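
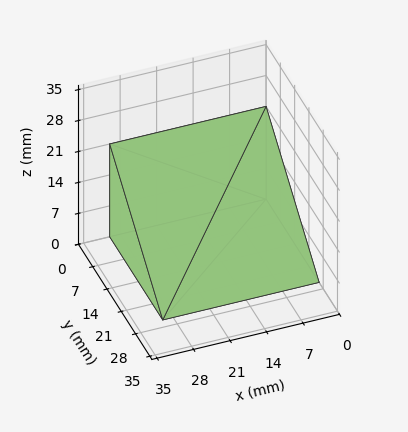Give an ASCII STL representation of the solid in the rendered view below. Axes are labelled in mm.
Reading the render: the shape is a wedge (ramp): 30 × 26 mm base, rising to 21 mm along the y=0 edge and sloping linearly to z=0 at y=26 (dimensions read to the nearest mm from the axis ticks). For the STL, each face is triangulated and given an outward normal.

solid part
  facet normal 0.0000 0.0000 -1.0000
    outer loop
      vertex 30.0 26.0 0.0
      vertex 30.0 0.0 0.0
      vertex 0.0 0.0 0.0
    endloop
  endfacet
  facet normal 0.0000 0.0000 -1.0000
    outer loop
      vertex 0.0 26.0 0.0
      vertex 30.0 26.0 0.0
      vertex 0.0 0.0 0.0
    endloop
  endfacet
  facet normal 0.0000 -1.0000 0.0000
    outer loop
      vertex 0.0 0.0 0.0
      vertex 30.0 0.0 0.0
      vertex 30.0 0.0 21.0
    endloop
  endfacet
  facet normal 0.0000 -1.0000 0.0000
    outer loop
      vertex 0.0 0.0 0.0
      vertex 30.0 0.0 21.0
      vertex 0.0 0.0 21.0
    endloop
  endfacet
  facet normal 0.0000 0.6283 0.7779
    outer loop
      vertex 0.0 0.0 21.0
      vertex 30.0 0.0 21.0
      vertex 30.0 26.0 0.0
    endloop
  endfacet
  facet normal 0.0000 0.6283 0.7779
    outer loop
      vertex 0.0 0.0 21.0
      vertex 30.0 26.0 0.0
      vertex 0.0 26.0 0.0
    endloop
  endfacet
  facet normal -1.0000 0.0000 0.0000
    outer loop
      vertex 0.0 0.0 21.0
      vertex 0.0 26.0 0.0
      vertex 0.0 0.0 0.0
    endloop
  endfacet
  facet normal 1.0000 0.0000 0.0000
    outer loop
      vertex 30.0 0.0 0.0
      vertex 30.0 26.0 0.0
      vertex 30.0 0.0 21.0
    endloop
  endfacet
endsolid part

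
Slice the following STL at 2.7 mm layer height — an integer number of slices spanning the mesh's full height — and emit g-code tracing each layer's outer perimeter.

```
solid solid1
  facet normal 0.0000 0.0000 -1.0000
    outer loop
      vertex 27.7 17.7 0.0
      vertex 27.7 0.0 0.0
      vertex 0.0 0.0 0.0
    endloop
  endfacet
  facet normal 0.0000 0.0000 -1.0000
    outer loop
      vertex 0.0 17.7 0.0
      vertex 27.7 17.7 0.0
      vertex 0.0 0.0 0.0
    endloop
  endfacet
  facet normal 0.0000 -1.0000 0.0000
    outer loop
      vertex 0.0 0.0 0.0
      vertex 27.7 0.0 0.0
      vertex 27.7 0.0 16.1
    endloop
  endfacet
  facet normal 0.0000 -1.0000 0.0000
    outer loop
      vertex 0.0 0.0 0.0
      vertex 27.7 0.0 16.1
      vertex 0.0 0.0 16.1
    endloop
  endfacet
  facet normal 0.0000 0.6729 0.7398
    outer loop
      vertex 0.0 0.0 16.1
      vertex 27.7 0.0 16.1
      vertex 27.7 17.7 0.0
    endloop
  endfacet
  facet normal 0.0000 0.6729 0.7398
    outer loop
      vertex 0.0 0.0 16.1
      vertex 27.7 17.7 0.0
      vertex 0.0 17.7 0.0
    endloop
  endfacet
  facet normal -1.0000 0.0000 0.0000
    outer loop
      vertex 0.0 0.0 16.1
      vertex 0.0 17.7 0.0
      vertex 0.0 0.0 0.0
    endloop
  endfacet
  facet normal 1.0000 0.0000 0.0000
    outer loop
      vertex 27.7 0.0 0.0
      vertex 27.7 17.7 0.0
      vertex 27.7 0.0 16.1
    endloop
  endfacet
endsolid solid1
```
; perimeter-only toolpath
G21 ; units = mm
G90 ; absolute positioning
G28 ; home
; layer 1
G0 Z2.7
G0 X0.0 Y0.0
G1 X27.7 Y0.0
G1 X27.7 Y14.8
G1 X0.0 Y14.8
G1 X0.0 Y0.0
; layer 2
G0 Z5.4
G0 X0.0 Y0.0
G1 X27.7 Y0.0
G1 X27.7 Y11.8
G1 X0.0 Y11.8
G1 X0.0 Y0.0
; layer 3
G0 Z8.1
G0 X0.0 Y0.0
G1 X27.7 Y0.0
G1 X27.7 Y8.8
G1 X0.0 Y8.8
G1 X0.0 Y0.0
; layer 4
G0 Z10.7
G0 X0.0 Y0.0
G1 X27.7 Y0.0
G1 X27.7 Y5.9
G1 X0.0 Y5.9
G1 X0.0 Y0.0
; layer 5
G0 Z13.4
G0 X0.0 Y0.0
G1 X27.7 Y0.0
G1 X27.7 Y2.9
G1 X0.0 Y2.9
G1 X0.0 Y0.0
M2 ; end

The solid is a wedge (ramp): 27.7 × 17.7 mm base, rising to 16.1 mm along the y=0 edge and sloping linearly to z=0 at y=17.7. Slicing at Δz = 2.7 mm — 6 equal slices spanning the solid's height, so layer i sits at z = i·h/6 — gives 5 non-empty perimeters. Each is a 4-segment closed polygon; G0 lifts to the layer z and rapids to the start vertex, then G1 traces the edges. The cross-section shrinks linearly with z (the slice at the apex is degenerate and omitted).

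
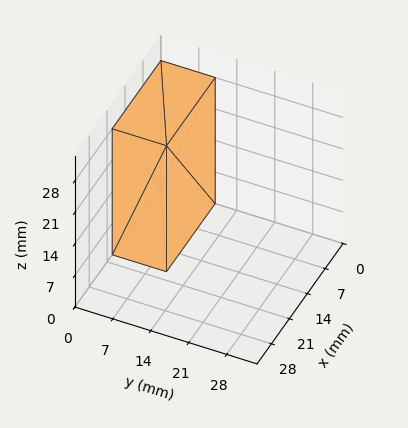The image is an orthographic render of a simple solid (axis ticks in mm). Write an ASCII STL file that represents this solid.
Reading the render: the shape is a rectangular box, roughly 19 × 10 mm footprint and 28 mm tall (dimensions read to the nearest mm from the axis ticks). For the STL, each face is triangulated and given an outward normal.

solid part
  facet normal 0.0000 0.0000 -1.0000
    outer loop
      vertex 19.00 10.00 0.00
      vertex 19.00 0.00 0.00
      vertex 0.00 0.00 0.00
    endloop
  endfacet
  facet normal 0.0000 0.0000 -1.0000
    outer loop
      vertex 0.00 10.00 0.00
      vertex 19.00 10.00 0.00
      vertex 0.00 0.00 0.00
    endloop
  endfacet
  facet normal 0.0000 0.0000 1.0000
    outer loop
      vertex 0.00 0.00 28.00
      vertex 19.00 0.00 28.00
      vertex 19.00 10.00 28.00
    endloop
  endfacet
  facet normal 0.0000 0.0000 1.0000
    outer loop
      vertex 0.00 0.00 28.00
      vertex 19.00 10.00 28.00
      vertex 0.00 10.00 28.00
    endloop
  endfacet
  facet normal 0.0000 -1.0000 0.0000
    outer loop
      vertex 0.00 0.00 0.00
      vertex 19.00 0.00 0.00
      vertex 19.00 0.00 28.00
    endloop
  endfacet
  facet normal 0.0000 -1.0000 0.0000
    outer loop
      vertex 0.00 0.00 0.00
      vertex 19.00 0.00 28.00
      vertex 0.00 0.00 28.00
    endloop
  endfacet
  facet normal 0.0000 1.0000 0.0000
    outer loop
      vertex 19.00 10.00 28.00
      vertex 19.00 10.00 0.00
      vertex 0.00 10.00 0.00
    endloop
  endfacet
  facet normal 0.0000 1.0000 0.0000
    outer loop
      vertex 0.00 10.00 28.00
      vertex 19.00 10.00 28.00
      vertex 0.00 10.00 0.00
    endloop
  endfacet
  facet normal -1.0000 0.0000 0.0000
    outer loop
      vertex 0.00 10.00 28.00
      vertex 0.00 10.00 0.00
      vertex 0.00 0.00 0.00
    endloop
  endfacet
  facet normal -1.0000 0.0000 0.0000
    outer loop
      vertex 0.00 0.00 28.00
      vertex 0.00 10.00 28.00
      vertex 0.00 0.00 0.00
    endloop
  endfacet
  facet normal 1.0000 0.0000 0.0000
    outer loop
      vertex 19.00 0.00 0.00
      vertex 19.00 10.00 0.00
      vertex 19.00 10.00 28.00
    endloop
  endfacet
  facet normal 1.0000 0.0000 0.0000
    outer loop
      vertex 19.00 0.00 0.00
      vertex 19.00 10.00 28.00
      vertex 19.00 0.00 28.00
    endloop
  endfacet
endsolid part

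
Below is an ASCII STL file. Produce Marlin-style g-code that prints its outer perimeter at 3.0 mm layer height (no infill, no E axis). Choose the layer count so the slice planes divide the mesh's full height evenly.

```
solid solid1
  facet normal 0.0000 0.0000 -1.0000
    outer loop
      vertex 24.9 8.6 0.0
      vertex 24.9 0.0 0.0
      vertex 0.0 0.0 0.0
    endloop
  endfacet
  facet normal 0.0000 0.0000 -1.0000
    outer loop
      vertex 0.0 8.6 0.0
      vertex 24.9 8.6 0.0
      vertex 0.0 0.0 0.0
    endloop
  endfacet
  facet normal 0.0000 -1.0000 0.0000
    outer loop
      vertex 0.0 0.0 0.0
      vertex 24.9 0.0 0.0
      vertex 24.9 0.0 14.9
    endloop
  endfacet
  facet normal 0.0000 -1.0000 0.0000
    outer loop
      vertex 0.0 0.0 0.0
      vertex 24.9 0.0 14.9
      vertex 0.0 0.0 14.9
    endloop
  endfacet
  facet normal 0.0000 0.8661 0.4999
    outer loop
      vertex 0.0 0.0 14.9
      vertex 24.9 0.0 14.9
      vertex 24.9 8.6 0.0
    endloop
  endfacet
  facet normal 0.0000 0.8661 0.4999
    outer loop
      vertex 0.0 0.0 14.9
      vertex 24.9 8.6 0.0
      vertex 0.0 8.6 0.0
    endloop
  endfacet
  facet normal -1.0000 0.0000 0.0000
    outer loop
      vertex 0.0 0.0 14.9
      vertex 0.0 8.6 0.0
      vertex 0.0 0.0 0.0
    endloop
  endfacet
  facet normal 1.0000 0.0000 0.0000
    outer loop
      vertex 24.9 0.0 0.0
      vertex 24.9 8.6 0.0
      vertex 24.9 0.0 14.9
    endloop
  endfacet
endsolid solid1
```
; perimeter-only toolpath
G21 ; units = mm
G90 ; absolute positioning
G28 ; home
; layer 1
G0 Z3.0
G0 X0.0 Y0.0
G1 X24.9 Y0.0
G1 X24.9 Y6.9
G1 X0.0 Y6.9
G1 X0.0 Y0.0
; layer 2
G0 Z6.0
G0 X0.0 Y0.0
G1 X24.9 Y0.0
G1 X24.9 Y5.2
G1 X0.0 Y5.2
G1 X0.0 Y0.0
; layer 3
G0 Z8.9
G0 X0.0 Y0.0
G1 X24.9 Y0.0
G1 X24.9 Y3.4
G1 X0.0 Y3.4
G1 X0.0 Y0.0
; layer 4
G0 Z11.9
G0 X0.0 Y0.0
G1 X24.9 Y0.0
G1 X24.9 Y1.7
G1 X0.0 Y1.7
G1 X0.0 Y0.0
M2 ; end

The solid is a wedge (ramp): 24.9 × 8.6 mm base, rising to 14.9 mm along the y=0 edge and sloping linearly to z=0 at y=8.6. Slicing at Δz = 3.0 mm — 5 equal slices spanning the solid's height, so layer i sits at z = i·h/5 — gives 4 non-empty perimeters. Each is a 4-segment closed polygon; G0 lifts to the layer z and rapids to the start vertex, then G1 traces the edges. The cross-section shrinks linearly with z (the slice at the apex is degenerate and omitted).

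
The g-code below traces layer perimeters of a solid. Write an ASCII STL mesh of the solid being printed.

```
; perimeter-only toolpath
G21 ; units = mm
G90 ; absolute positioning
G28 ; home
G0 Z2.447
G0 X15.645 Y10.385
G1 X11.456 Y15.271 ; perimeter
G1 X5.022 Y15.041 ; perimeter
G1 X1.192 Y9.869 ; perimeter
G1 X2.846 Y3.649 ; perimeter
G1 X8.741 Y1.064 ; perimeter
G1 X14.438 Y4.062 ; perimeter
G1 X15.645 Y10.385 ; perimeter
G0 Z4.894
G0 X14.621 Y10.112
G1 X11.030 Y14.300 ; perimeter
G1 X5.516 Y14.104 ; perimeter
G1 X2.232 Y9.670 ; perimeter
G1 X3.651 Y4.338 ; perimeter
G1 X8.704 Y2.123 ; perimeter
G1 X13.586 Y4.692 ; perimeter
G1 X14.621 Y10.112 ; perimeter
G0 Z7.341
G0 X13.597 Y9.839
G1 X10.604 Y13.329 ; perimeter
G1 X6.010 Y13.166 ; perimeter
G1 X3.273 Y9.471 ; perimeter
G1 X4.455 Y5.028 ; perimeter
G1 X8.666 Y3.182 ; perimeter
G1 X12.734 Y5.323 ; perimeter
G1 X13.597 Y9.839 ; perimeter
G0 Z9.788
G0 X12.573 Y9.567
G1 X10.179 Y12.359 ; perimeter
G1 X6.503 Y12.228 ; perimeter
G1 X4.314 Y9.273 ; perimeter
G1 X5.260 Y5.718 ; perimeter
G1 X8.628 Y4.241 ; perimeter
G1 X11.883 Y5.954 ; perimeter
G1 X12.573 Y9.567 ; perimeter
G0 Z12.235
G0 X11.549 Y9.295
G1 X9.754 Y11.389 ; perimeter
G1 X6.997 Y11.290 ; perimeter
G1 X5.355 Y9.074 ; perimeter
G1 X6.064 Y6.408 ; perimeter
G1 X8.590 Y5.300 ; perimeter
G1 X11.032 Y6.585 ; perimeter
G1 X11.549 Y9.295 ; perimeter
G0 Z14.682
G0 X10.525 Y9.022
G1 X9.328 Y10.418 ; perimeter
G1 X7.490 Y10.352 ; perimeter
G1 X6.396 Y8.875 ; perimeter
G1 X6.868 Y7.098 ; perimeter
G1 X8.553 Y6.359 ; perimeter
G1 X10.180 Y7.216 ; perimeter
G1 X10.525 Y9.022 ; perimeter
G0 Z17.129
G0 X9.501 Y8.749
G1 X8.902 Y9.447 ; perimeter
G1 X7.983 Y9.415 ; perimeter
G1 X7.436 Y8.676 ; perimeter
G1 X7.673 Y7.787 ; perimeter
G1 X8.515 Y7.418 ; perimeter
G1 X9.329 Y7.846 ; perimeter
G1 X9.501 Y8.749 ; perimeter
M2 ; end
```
solid part
  facet normal 0.0000 0.0000 -1.0000
    outer loop
      vertex 4.529 15.979 0.000
      vertex 11.881 16.241 0.000
      vertex 16.669 10.657 0.000
    endloop
  endfacet
  facet normal 0.0000 0.0000 -1.0000
    outer loop
      vertex 0.151 10.068 0.000
      vertex 4.529 15.979 0.000
      vertex 16.669 10.657 0.000
    endloop
  endfacet
  facet normal 0.0000 0.0000 -1.0000
    outer loop
      vertex 2.042 2.959 0.000
      vertex 0.151 10.068 0.000
      vertex 16.669 10.657 0.000
    endloop
  endfacet
  facet normal 0.0000 0.0000 -1.0000
    outer loop
      vertex 8.779 0.005 0.000
      vertex 2.042 2.959 0.000
      vertex 16.669 10.657 0.000
    endloop
  endfacet
  facet normal 0.0000 0.0000 -1.0000
    outer loop
      vertex 15.289 3.431 0.000
      vertex 8.779 0.005 0.000
      vertex 16.669 10.657 0.000
    endloop
  endfacet
  facet normal 0.7072 0.6064 0.3635
    outer loop
      vertex 16.669 10.657 0.000
      vertex 11.881 16.241 0.000
      vertex 8.477 8.477 19.576
    endloop
  endfacet
  facet normal -0.0332 0.9310 0.3635
    outer loop
      vertex 11.881 16.241 0.000
      vertex 4.529 15.979 0.000
      vertex 8.477 8.477 19.576
    endloop
  endfacet
  facet normal -0.7486 0.5545 0.3635
    outer loop
      vertex 4.529 15.979 0.000
      vertex 0.151 10.068 0.000
      vertex 8.477 8.477 19.576
    endloop
  endfacet
  facet normal -0.9003 -0.2395 0.3635
    outer loop
      vertex 0.151 10.068 0.000
      vertex 2.042 2.959 0.000
      vertex 8.477 8.477 19.576
    endloop
  endfacet
  facet normal -0.3741 -0.8532 0.3635
    outer loop
      vertex 2.042 2.959 0.000
      vertex 8.779 0.005 0.000
      vertex 8.477 8.477 19.576
    endloop
  endfacet
  facet normal 0.4339 -0.8244 0.3635
    outer loop
      vertex 8.779 0.005 0.000
      vertex 15.289 3.431 0.000
      vertex 8.477 8.477 19.576
    endloop
  endfacet
  facet normal 0.9151 -0.1748 0.3635
    outer loop
      vertex 15.289 3.431 0.000
      vertex 16.669 10.657 0.000
      vertex 8.477 8.477 19.576
    endloop
  endfacet
endsolid part

The G0 Z moves step by Δz≈2.447 mm. The G1 loops shrink linearly with z, so the solid tapers from its base footprint up to z≈19.6. Closing with a flat bottom cap and the tapered top and triangulating gives 12 facets — a regular 7-sided pyramid, base circumscribed radius ≈ 8.48 mm, apex at z ≈ 19.6 mm.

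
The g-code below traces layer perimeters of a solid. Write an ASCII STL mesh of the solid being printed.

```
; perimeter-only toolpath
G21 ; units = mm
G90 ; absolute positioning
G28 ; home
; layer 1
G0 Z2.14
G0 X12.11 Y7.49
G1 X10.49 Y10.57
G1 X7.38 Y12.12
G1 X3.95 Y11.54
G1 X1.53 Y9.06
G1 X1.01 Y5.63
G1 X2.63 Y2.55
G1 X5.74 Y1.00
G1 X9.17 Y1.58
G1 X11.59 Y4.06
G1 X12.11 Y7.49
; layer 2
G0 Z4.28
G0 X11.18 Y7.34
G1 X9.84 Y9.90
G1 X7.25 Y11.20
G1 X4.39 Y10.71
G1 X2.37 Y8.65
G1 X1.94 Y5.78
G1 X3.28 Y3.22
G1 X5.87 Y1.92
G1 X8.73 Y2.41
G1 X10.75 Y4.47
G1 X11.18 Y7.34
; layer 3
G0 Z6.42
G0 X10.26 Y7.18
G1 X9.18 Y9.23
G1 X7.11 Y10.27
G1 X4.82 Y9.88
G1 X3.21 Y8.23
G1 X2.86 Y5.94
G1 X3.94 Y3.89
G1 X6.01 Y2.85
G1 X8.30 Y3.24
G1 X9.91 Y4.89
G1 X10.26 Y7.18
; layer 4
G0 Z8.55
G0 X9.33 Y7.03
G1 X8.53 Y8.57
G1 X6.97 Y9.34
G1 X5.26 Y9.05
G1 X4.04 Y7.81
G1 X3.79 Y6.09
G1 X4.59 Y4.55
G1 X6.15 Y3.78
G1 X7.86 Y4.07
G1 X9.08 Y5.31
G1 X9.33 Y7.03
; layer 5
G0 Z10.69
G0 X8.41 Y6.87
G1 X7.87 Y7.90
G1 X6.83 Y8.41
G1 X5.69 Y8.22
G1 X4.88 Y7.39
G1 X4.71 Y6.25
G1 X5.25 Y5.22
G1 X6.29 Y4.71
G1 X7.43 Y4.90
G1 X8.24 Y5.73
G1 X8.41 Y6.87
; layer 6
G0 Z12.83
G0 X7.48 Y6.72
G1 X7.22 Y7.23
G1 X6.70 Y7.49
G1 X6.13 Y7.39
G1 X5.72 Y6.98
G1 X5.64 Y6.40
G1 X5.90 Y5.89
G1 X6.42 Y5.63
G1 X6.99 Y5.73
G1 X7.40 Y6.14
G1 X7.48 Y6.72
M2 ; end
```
solid part
  facet normal 0.0000 0.0000 -1.0000
    outer loop
      vertex 7.52 13.05 0.00
      vertex 11.15 11.24 0.00
      vertex 13.03 7.65 0.00
    endloop
  endfacet
  facet normal 0.0000 0.0000 -1.0000
    outer loop
      vertex 3.52 12.37 0.00
      vertex 7.52 13.05 0.00
      vertex 13.03 7.65 0.00
    endloop
  endfacet
  facet normal 0.0000 0.0000 -1.0000
    outer loop
      vertex 0.69 9.48 0.00
      vertex 3.52 12.37 0.00
      vertex 13.03 7.65 0.00
    endloop
  endfacet
  facet normal 0.0000 0.0000 -1.0000
    outer loop
      vertex 0.09 5.47 0.00
      vertex 0.69 9.48 0.00
      vertex 13.03 7.65 0.00
    endloop
  endfacet
  facet normal 0.0000 0.0000 -1.0000
    outer loop
      vertex 1.97 1.88 0.00
      vertex 0.09 5.47 0.00
      vertex 13.03 7.65 0.00
    endloop
  endfacet
  facet normal 0.0000 0.0000 -1.0000
    outer loop
      vertex 5.60 0.07 0.00
      vertex 1.97 1.88 0.00
      vertex 13.03 7.65 0.00
    endloop
  endfacet
  facet normal 0.0000 0.0000 -1.0000
    outer loop
      vertex 9.60 0.75 0.00
      vertex 5.60 0.07 0.00
      vertex 13.03 7.65 0.00
    endloop
  endfacet
  facet normal 0.0000 0.0000 -1.0000
    outer loop
      vertex 12.43 3.64 0.00
      vertex 9.60 0.75 0.00
      vertex 13.03 7.65 0.00
    endloop
  endfacet
  facet normal 0.8177 0.4282 0.3846
    outer loop
      vertex 13.03 7.65 0.00
      vertex 11.15 11.24 0.00
      vertex 6.56 6.56 14.97
    endloop
  endfacet
  facet normal 0.4119 0.8261 0.3846
    outer loop
      vertex 11.15 11.24 0.00
      vertex 7.52 13.05 0.00
      vertex 6.56 6.56 14.97
    endloop
  endfacet
  facet normal -0.1547 0.9100 0.3846
    outer loop
      vertex 7.52 13.05 0.00
      vertex 3.52 12.37 0.00
      vertex 6.56 6.56 14.97
    endloop
  endfacet
  facet normal -0.6595 0.6458 0.3846
    outer loop
      vertex 3.52 12.37 0.00
      vertex 0.69 9.48 0.00
      vertex 6.56 6.56 14.97
    endloop
  endfacet
  facet normal -0.9129 0.1366 0.3846
    outer loop
      vertex 0.69 9.48 0.00
      vertex 0.09 5.47 0.00
      vertex 6.56 6.56 14.97
    endloop
  endfacet
  facet normal -0.8177 -0.4282 0.3846
    outer loop
      vertex 0.09 5.47 0.00
      vertex 1.97 1.88 0.00
      vertex 6.56 6.56 14.97
    endloop
  endfacet
  facet normal -0.4119 -0.8261 0.3846
    outer loop
      vertex 1.97 1.88 0.00
      vertex 5.60 0.07 0.00
      vertex 6.56 6.56 14.97
    endloop
  endfacet
  facet normal 0.1547 -0.9100 0.3846
    outer loop
      vertex 5.60 0.07 0.00
      vertex 9.60 0.75 0.00
      vertex 6.56 6.56 14.97
    endloop
  endfacet
  facet normal 0.6595 -0.6458 0.3846
    outer loop
      vertex 9.60 0.75 0.00
      vertex 12.43 3.64 0.00
      vertex 6.56 6.56 14.97
    endloop
  endfacet
  facet normal 0.9129 -0.1366 0.3846
    outer loop
      vertex 12.43 3.64 0.00
      vertex 13.03 7.65 0.00
      vertex 6.56 6.56 14.97
    endloop
  endfacet
endsolid part

The G0 Z moves step by Δz≈2.14 mm. The G1 loops shrink linearly with z, so the solid tapers from its base footprint up to z≈15. Closing with a flat bottom cap and the tapered top and triangulating gives 18 facets — a regular 10-sided pyramid, base circumscribed radius ≈ 6.56 mm, apex at z ≈ 15 mm.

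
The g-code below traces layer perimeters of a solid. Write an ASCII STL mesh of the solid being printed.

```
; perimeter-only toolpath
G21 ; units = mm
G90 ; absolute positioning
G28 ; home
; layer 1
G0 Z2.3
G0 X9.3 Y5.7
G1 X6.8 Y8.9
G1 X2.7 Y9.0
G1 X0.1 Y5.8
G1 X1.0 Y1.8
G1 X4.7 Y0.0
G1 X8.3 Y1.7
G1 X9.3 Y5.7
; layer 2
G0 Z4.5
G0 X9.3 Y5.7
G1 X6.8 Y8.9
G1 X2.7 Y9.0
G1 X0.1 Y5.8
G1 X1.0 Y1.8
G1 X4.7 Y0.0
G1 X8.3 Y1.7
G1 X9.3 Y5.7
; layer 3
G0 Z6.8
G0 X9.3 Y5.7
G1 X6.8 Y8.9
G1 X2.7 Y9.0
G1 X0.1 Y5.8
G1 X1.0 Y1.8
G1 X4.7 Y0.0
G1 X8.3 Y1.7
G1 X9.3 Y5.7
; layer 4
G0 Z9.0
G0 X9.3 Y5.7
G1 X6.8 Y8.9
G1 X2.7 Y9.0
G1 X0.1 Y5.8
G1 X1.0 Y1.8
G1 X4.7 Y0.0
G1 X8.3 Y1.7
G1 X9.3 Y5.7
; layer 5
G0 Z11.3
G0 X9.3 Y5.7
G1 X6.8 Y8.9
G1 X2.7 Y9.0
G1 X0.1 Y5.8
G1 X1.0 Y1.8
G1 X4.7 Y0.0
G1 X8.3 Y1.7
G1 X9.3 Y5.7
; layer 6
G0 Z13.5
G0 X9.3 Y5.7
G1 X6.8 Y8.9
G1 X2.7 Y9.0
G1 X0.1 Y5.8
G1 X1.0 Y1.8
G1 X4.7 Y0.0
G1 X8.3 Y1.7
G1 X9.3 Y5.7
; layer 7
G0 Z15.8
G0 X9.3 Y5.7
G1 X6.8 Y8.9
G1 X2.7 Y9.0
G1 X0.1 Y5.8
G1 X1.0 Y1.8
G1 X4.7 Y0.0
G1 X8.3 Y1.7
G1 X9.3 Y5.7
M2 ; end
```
solid part
  facet normal 0.0000 0.0000 -1.0000
    outer loop
      vertex 2.7 9.0 0.0
      vertex 6.8 8.9 0.0
      vertex 9.3 5.7 0.0
    endloop
  endfacet
  facet normal 0.0000 0.0000 -1.0000
    outer loop
      vertex 0.1 5.8 0.0
      vertex 2.7 9.0 0.0
      vertex 9.3 5.7 0.0
    endloop
  endfacet
  facet normal 0.0000 0.0000 -1.0000
    outer loop
      vertex 1.0 1.8 0.0
      vertex 0.1 5.8 0.0
      vertex 9.3 5.7 0.0
    endloop
  endfacet
  facet normal 0.0000 0.0000 -1.0000
    outer loop
      vertex 4.7 0.0 0.0
      vertex 1.0 1.8 0.0
      vertex 9.3 5.7 0.0
    endloop
  endfacet
  facet normal 0.0000 0.0000 -1.0000
    outer loop
      vertex 8.3 1.7 0.0
      vertex 4.7 0.0 0.0
      vertex 9.3 5.7 0.0
    endloop
  endfacet
  facet normal 0.0000 0.0000 1.0000
    outer loop
      vertex 9.3 5.7 15.8
      vertex 6.8 8.9 15.8
      vertex 2.7 9.0 15.8
    endloop
  endfacet
  facet normal 0.0000 0.0000 1.0000
    outer loop
      vertex 9.3 5.7 15.8
      vertex 2.7 9.0 15.8
      vertex 0.1 5.8 15.8
    endloop
  endfacet
  facet normal 0.0000 0.0000 1.0000
    outer loop
      vertex 9.3 5.7 15.8
      vertex 0.1 5.8 15.8
      vertex 1.0 1.8 15.8
    endloop
  endfacet
  facet normal 0.0000 0.0000 1.0000
    outer loop
      vertex 9.3 5.7 15.8
      vertex 1.0 1.8 15.8
      vertex 4.7 0.0 15.8
    endloop
  endfacet
  facet normal 0.0000 0.0000 1.0000
    outer loop
      vertex 9.3 5.7 15.8
      vertex 4.7 0.0 15.8
      vertex 8.3 1.7 15.8
    endloop
  endfacet
  facet normal 0.7880 0.6156 0.0000
    outer loop
      vertex 9.3 5.7 0.0
      vertex 6.8 8.9 0.0
      vertex 6.8 8.9 15.8
    endloop
  endfacet
  facet normal 0.7880 0.6156 0.0000
    outer loop
      vertex 9.3 5.7 0.0
      vertex 6.8 8.9 15.8
      vertex 9.3 5.7 15.8
    endloop
  endfacet
  facet normal 0.0244 0.9997 0.0000
    outer loop
      vertex 6.8 8.9 0.0
      vertex 2.7 9.0 0.0
      vertex 2.7 9.0 15.8
    endloop
  endfacet
  facet normal 0.0244 0.9997 0.0000
    outer loop
      vertex 6.8 8.9 0.0
      vertex 2.7 9.0 15.8
      vertex 6.8 8.9 15.8
    endloop
  endfacet
  facet normal -0.7761 0.6306 0.0000
    outer loop
      vertex 2.7 9.0 0.0
      vertex 0.1 5.8 0.0
      vertex 0.1 5.8 15.8
    endloop
  endfacet
  facet normal -0.7761 0.6306 0.0000
    outer loop
      vertex 2.7 9.0 0.0
      vertex 0.1 5.8 15.8
      vertex 2.7 9.0 15.8
    endloop
  endfacet
  facet normal -0.9756 -0.2195 0.0000
    outer loop
      vertex 0.1 5.8 0.0
      vertex 1.0 1.8 0.0
      vertex 1.0 1.8 15.8
    endloop
  endfacet
  facet normal -0.9756 -0.2195 0.0000
    outer loop
      vertex 0.1 5.8 0.0
      vertex 1.0 1.8 15.8
      vertex 0.1 5.8 15.8
    endloop
  endfacet
  facet normal -0.4375 -0.8992 0.0000
    outer loop
      vertex 1.0 1.8 0.0
      vertex 4.7 0.0 0.0
      vertex 4.7 0.0 15.8
    endloop
  endfacet
  facet normal -0.4375 -0.8992 0.0000
    outer loop
      vertex 1.0 1.8 0.0
      vertex 4.7 0.0 15.8
      vertex 1.0 1.8 15.8
    endloop
  endfacet
  facet normal 0.4270 -0.9042 0.0000
    outer loop
      vertex 4.7 0.0 0.0
      vertex 8.3 1.7 0.0
      vertex 8.3 1.7 15.8
    endloop
  endfacet
  facet normal 0.4270 -0.9042 0.0000
    outer loop
      vertex 4.7 0.0 0.0
      vertex 8.3 1.7 15.8
      vertex 4.7 0.0 15.8
    endloop
  endfacet
  facet normal 0.9701 -0.2425 0.0000
    outer loop
      vertex 8.3 1.7 0.0
      vertex 9.3 5.7 0.0
      vertex 9.3 5.7 15.8
    endloop
  endfacet
  facet normal 0.9701 -0.2425 0.0000
    outer loop
      vertex 8.3 1.7 0.0
      vertex 9.3 5.7 15.8
      vertex 8.3 1.7 15.8
    endloop
  endfacet
endsolid part

The G0 Z moves step by Δz≈2.3 mm. Every layer's G1 loop is the same polygon, so the solid is a straight extrusion of it from z=0 to z≈15.8. Closing with flat bottom and top caps and triangulating gives 24 facets — a regular 7-sided prism (a cylinder approximated with 7 flat sides), circumscribed radius ≈ 4.7 mm, height ≈ 15.8 mm.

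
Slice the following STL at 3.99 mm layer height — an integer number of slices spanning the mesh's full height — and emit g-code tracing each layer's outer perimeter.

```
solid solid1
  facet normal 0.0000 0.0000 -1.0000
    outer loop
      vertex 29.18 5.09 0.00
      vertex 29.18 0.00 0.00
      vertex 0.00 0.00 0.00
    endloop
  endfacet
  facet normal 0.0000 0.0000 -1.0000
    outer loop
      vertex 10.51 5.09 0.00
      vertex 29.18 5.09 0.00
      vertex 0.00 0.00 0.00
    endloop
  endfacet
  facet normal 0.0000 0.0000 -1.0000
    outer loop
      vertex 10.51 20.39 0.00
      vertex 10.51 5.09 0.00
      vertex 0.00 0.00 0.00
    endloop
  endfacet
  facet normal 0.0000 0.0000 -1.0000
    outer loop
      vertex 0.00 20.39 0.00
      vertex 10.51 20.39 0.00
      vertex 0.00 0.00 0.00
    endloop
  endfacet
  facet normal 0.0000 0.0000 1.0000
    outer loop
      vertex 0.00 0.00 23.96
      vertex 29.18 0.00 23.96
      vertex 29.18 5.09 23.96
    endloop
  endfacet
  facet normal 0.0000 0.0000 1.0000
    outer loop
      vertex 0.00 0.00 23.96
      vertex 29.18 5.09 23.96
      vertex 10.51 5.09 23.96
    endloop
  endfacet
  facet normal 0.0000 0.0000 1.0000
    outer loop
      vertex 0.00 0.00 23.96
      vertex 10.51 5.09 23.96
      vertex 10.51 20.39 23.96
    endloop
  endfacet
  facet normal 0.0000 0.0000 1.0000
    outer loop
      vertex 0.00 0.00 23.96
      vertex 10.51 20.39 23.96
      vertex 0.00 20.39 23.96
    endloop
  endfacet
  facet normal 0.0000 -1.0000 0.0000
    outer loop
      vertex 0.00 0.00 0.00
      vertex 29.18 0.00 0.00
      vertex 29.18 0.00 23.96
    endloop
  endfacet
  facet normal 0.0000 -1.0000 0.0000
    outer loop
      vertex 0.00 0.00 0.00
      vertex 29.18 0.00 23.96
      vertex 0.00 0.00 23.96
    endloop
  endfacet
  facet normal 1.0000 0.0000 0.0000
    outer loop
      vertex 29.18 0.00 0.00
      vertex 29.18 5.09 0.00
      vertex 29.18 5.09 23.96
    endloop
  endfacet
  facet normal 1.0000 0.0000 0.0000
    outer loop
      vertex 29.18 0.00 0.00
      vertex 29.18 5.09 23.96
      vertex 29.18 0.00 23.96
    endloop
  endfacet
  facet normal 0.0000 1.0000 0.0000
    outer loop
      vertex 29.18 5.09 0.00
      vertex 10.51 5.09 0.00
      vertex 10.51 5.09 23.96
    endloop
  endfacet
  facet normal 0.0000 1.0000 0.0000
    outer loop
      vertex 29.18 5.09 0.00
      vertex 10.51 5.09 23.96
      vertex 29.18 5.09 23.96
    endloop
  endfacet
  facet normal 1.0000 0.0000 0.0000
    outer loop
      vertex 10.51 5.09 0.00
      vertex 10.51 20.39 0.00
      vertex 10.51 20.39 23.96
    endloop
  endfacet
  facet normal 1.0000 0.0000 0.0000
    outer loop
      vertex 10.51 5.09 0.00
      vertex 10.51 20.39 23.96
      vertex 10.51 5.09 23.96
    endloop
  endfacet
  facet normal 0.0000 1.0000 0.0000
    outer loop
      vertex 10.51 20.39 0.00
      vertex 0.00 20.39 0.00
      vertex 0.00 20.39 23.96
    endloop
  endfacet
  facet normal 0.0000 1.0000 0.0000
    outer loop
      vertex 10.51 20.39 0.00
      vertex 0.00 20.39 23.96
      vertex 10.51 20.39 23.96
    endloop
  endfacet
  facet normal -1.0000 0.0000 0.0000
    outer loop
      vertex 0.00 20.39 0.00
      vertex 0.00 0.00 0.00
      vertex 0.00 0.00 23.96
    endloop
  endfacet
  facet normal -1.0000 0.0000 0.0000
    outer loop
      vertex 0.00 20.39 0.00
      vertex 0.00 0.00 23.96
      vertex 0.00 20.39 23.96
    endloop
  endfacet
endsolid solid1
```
; perimeter-only toolpath
G21 ; units = mm
G90 ; absolute positioning
G28 ; home
; layer 1
G0 Z3.99
G0 X0.00 Y0.00
G1 X29.18 Y0.00
G1 X29.18 Y5.09
G1 X10.51 Y5.09
G1 X10.51 Y20.39
G1 X0.00 Y20.39
G1 X0.00 Y0.00
; layer 2
G0 Z7.99
G0 X0.00 Y0.00
G1 X29.18 Y0.00
G1 X29.18 Y5.09
G1 X10.51 Y5.09
G1 X10.51 Y20.39
G1 X0.00 Y20.39
G1 X0.00 Y0.00
; layer 3
G0 Z11.98
G0 X0.00 Y0.00
G1 X29.18 Y0.00
G1 X29.18 Y5.09
G1 X10.51 Y5.09
G1 X10.51 Y20.39
G1 X0.00 Y20.39
G1 X0.00 Y0.00
; layer 4
G0 Z15.97
G0 X0.00 Y0.00
G1 X29.18 Y0.00
G1 X29.18 Y5.09
G1 X10.51 Y5.09
G1 X10.51 Y20.39
G1 X0.00 Y20.39
G1 X0.00 Y0.00
; layer 5
G0 Z19.97
G0 X0.00 Y0.00
G1 X29.18 Y0.00
G1 X29.18 Y5.09
G1 X10.51 Y5.09
G1 X10.51 Y20.39
G1 X0.00 Y20.39
G1 X0.00 Y0.00
; layer 6
G0 Z23.96
G0 X0.00 Y0.00
G1 X29.18 Y0.00
G1 X29.18 Y5.09
G1 X10.51 Y5.09
G1 X10.51 Y20.39
G1 X0.00 Y20.39
G1 X0.00 Y0.00
M2 ; end

The solid is an L-shaped prism: outer 29.2 × 20.4 mm, arm thicknesses ≈ 5.09 mm (horizontal) and 10.5 mm (vertical), extruded 24 mm in z. Slicing at Δz = 3.99 mm — 6 equal slices spanning the solid's height, so layer i sits at z = i·h/6 — gives 6 non-empty perimeters. Each is a 6-segment closed polygon; G0 lifts to the layer z and rapids to the start vertex, then G1 traces the edges.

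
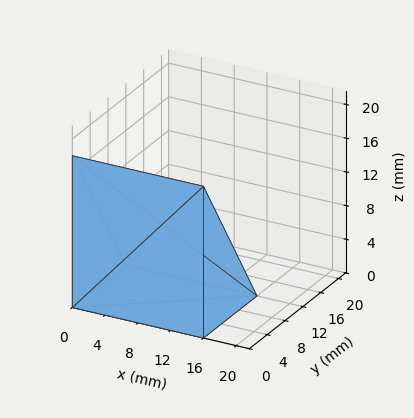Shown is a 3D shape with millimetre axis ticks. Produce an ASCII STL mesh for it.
Reading the render: the shape is a wedge (ramp): 16 × 12 mm base, rising to 18 mm along the y=0 edge and sloping linearly to z=0 at y=12 (dimensions read to the nearest mm from the axis ticks). For the STL, each face is triangulated and given an outward normal.

solid part
  facet normal 0.0000 0.0000 -1.0000
    outer loop
      vertex 16.00 12.00 0.00
      vertex 16.00 0.00 0.00
      vertex 0.00 0.00 0.00
    endloop
  endfacet
  facet normal 0.0000 0.0000 -1.0000
    outer loop
      vertex 0.00 12.00 0.00
      vertex 16.00 12.00 0.00
      vertex 0.00 0.00 0.00
    endloop
  endfacet
  facet normal 0.0000 -1.0000 0.0000
    outer loop
      vertex 0.00 0.00 0.00
      vertex 16.00 0.00 0.00
      vertex 16.00 0.00 18.00
    endloop
  endfacet
  facet normal 0.0000 -1.0000 0.0000
    outer loop
      vertex 0.00 0.00 0.00
      vertex 16.00 0.00 18.00
      vertex 0.00 0.00 18.00
    endloop
  endfacet
  facet normal 0.0000 0.8321 0.5547
    outer loop
      vertex 0.00 0.00 18.00
      vertex 16.00 0.00 18.00
      vertex 16.00 12.00 0.00
    endloop
  endfacet
  facet normal 0.0000 0.8321 0.5547
    outer loop
      vertex 0.00 0.00 18.00
      vertex 16.00 12.00 0.00
      vertex 0.00 12.00 0.00
    endloop
  endfacet
  facet normal -1.0000 0.0000 0.0000
    outer loop
      vertex 0.00 0.00 18.00
      vertex 0.00 12.00 0.00
      vertex 0.00 0.00 0.00
    endloop
  endfacet
  facet normal 1.0000 0.0000 0.0000
    outer loop
      vertex 16.00 0.00 0.00
      vertex 16.00 12.00 0.00
      vertex 16.00 0.00 18.00
    endloop
  endfacet
endsolid part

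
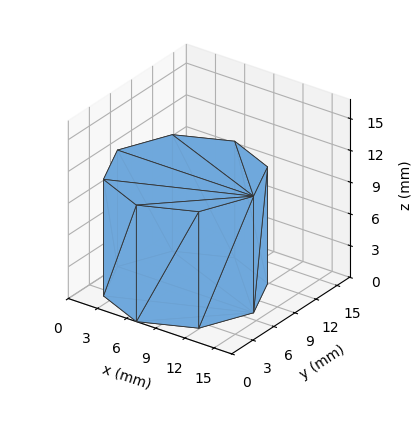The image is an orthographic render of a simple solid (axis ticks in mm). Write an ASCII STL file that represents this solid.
Reading the render: the shape is a regular 8-sided prism (a cylinder approximated with 8 flat sides), circumscribed radius ≈ 7 mm, height ≈ 11 mm (dimensions read to the nearest mm from the axis ticks). For the STL, each face is triangulated and given an outward normal.

solid part
  facet normal 0.0000 0.0000 -1.0000
    outer loop
      vertex 7.0 14.0 0.0
      vertex 11.9 11.9 0.0
      vertex 14.0 7.0 0.0
    endloop
  endfacet
  facet normal 0.0000 0.0000 -1.0000
    outer loop
      vertex 2.1 11.9 0.0
      vertex 7.0 14.0 0.0
      vertex 14.0 7.0 0.0
    endloop
  endfacet
  facet normal 0.0000 0.0000 -1.0000
    outer loop
      vertex 0.0 7.0 0.0
      vertex 2.1 11.9 0.0
      vertex 14.0 7.0 0.0
    endloop
  endfacet
  facet normal 0.0000 0.0000 -1.0000
    outer loop
      vertex 2.1 2.1 0.0
      vertex 0.0 7.0 0.0
      vertex 14.0 7.0 0.0
    endloop
  endfacet
  facet normal 0.0000 0.0000 -1.0000
    outer loop
      vertex 7.0 0.0 0.0
      vertex 2.1 2.1 0.0
      vertex 14.0 7.0 0.0
    endloop
  endfacet
  facet normal 0.0000 0.0000 -1.0000
    outer loop
      vertex 11.9 2.1 0.0
      vertex 7.0 0.0 0.0
      vertex 14.0 7.0 0.0
    endloop
  endfacet
  facet normal 0.0000 0.0000 1.0000
    outer loop
      vertex 14.0 7.0 11.0
      vertex 11.9 11.9 11.0
      vertex 7.0 14.0 11.0
    endloop
  endfacet
  facet normal 0.0000 0.0000 1.0000
    outer loop
      vertex 14.0 7.0 11.0
      vertex 7.0 14.0 11.0
      vertex 2.1 11.9 11.0
    endloop
  endfacet
  facet normal 0.0000 0.0000 1.0000
    outer loop
      vertex 14.0 7.0 11.0
      vertex 2.1 11.9 11.0
      vertex 0.0 7.0 11.0
    endloop
  endfacet
  facet normal 0.0000 0.0000 1.0000
    outer loop
      vertex 14.0 7.0 11.0
      vertex 0.0 7.0 11.0
      vertex 2.1 2.1 11.0
    endloop
  endfacet
  facet normal 0.0000 0.0000 1.0000
    outer loop
      vertex 14.0 7.0 11.0
      vertex 2.1 2.1 11.0
      vertex 7.0 0.0 11.0
    endloop
  endfacet
  facet normal 0.0000 0.0000 1.0000
    outer loop
      vertex 14.0 7.0 11.0
      vertex 7.0 0.0 11.0
      vertex 11.9 2.1 11.0
    endloop
  endfacet
  facet normal 0.9191 0.3939 0.0000
    outer loop
      vertex 14.0 7.0 0.0
      vertex 11.9 11.9 0.0
      vertex 11.9 11.9 11.0
    endloop
  endfacet
  facet normal 0.9191 0.3939 0.0000
    outer loop
      vertex 14.0 7.0 0.0
      vertex 11.9 11.9 11.0
      vertex 14.0 7.0 11.0
    endloop
  endfacet
  facet normal 0.3939 0.9191 0.0000
    outer loop
      vertex 11.9 11.9 0.0
      vertex 7.0 14.0 0.0
      vertex 7.0 14.0 11.0
    endloop
  endfacet
  facet normal 0.3939 0.9191 0.0000
    outer loop
      vertex 11.9 11.9 0.0
      vertex 7.0 14.0 11.0
      vertex 11.9 11.9 11.0
    endloop
  endfacet
  facet normal -0.3939 0.9191 0.0000
    outer loop
      vertex 7.0 14.0 0.0
      vertex 2.1 11.9 0.0
      vertex 2.1 11.9 11.0
    endloop
  endfacet
  facet normal -0.3939 0.9191 0.0000
    outer loop
      vertex 7.0 14.0 0.0
      vertex 2.1 11.9 11.0
      vertex 7.0 14.0 11.0
    endloop
  endfacet
  facet normal -0.9191 0.3939 0.0000
    outer loop
      vertex 2.1 11.9 0.0
      vertex 0.0 7.0 0.0
      vertex 0.0 7.0 11.0
    endloop
  endfacet
  facet normal -0.9191 0.3939 0.0000
    outer loop
      vertex 2.1 11.9 0.0
      vertex 0.0 7.0 11.0
      vertex 2.1 11.9 11.0
    endloop
  endfacet
  facet normal -0.9191 -0.3939 0.0000
    outer loop
      vertex 0.0 7.0 0.0
      vertex 2.1 2.1 0.0
      vertex 2.1 2.1 11.0
    endloop
  endfacet
  facet normal -0.9191 -0.3939 0.0000
    outer loop
      vertex 0.0 7.0 0.0
      vertex 2.1 2.1 11.0
      vertex 0.0 7.0 11.0
    endloop
  endfacet
  facet normal -0.3939 -0.9191 0.0000
    outer loop
      vertex 2.1 2.1 0.0
      vertex 7.0 0.0 0.0
      vertex 7.0 0.0 11.0
    endloop
  endfacet
  facet normal -0.3939 -0.9191 0.0000
    outer loop
      vertex 2.1 2.1 0.0
      vertex 7.0 0.0 11.0
      vertex 2.1 2.1 11.0
    endloop
  endfacet
  facet normal 0.3939 -0.9191 0.0000
    outer loop
      vertex 7.0 0.0 0.0
      vertex 11.9 2.1 0.0
      vertex 11.9 2.1 11.0
    endloop
  endfacet
  facet normal 0.3939 -0.9191 0.0000
    outer loop
      vertex 7.0 0.0 0.0
      vertex 11.9 2.1 11.0
      vertex 7.0 0.0 11.0
    endloop
  endfacet
  facet normal 0.9191 -0.3939 0.0000
    outer loop
      vertex 11.9 2.1 0.0
      vertex 14.0 7.0 0.0
      vertex 14.0 7.0 11.0
    endloop
  endfacet
  facet normal 0.9191 -0.3939 0.0000
    outer loop
      vertex 11.9 2.1 0.0
      vertex 14.0 7.0 11.0
      vertex 11.9 2.1 11.0
    endloop
  endfacet
endsolid part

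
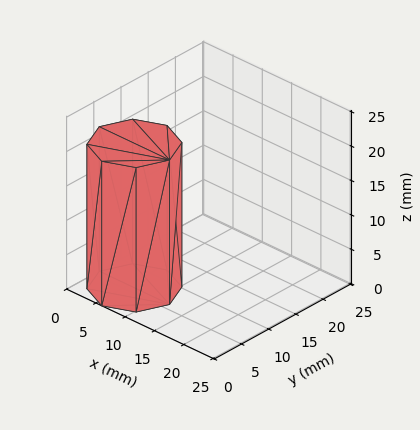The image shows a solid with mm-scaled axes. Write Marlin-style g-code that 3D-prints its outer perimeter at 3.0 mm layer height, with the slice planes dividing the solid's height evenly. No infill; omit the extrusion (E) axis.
Reading the render: the shape is a regular 8-sided prism (a cylinder approximated with 8 flat sides), circumscribed radius ≈ 6 mm, height ≈ 21 mm (dimensions read to the nearest mm from the axis ticks). For the g-code, the solid's height is divided into equal slices at the stated Δz and each level perimeter traced with G1 moves after a G0 lift.

; perimeter-only toolpath
G21 ; units = mm
G90 ; absolute positioning
G28 ; home
; layer 1
G0 Z3.0
G0 X12.0 Y6.0
G1 X10.2 Y10.2
G1 X6.0 Y12.0
G1 X1.8 Y10.2
G1 X0.0 Y6.0
G1 X1.8 Y1.8
G1 X6.0 Y0.0
G1 X10.2 Y1.8
G1 X12.0 Y6.0
; layer 2
G0 Z6.0
G0 X12.0 Y6.0
G1 X10.2 Y10.2
G1 X6.0 Y12.0
G1 X1.8 Y10.2
G1 X0.0 Y6.0
G1 X1.8 Y1.8
G1 X6.0 Y0.0
G1 X10.2 Y1.8
G1 X12.0 Y6.0
; layer 3
G0 Z9.0
G0 X12.0 Y6.0
G1 X10.2 Y10.2
G1 X6.0 Y12.0
G1 X1.8 Y10.2
G1 X0.0 Y6.0
G1 X1.8 Y1.8
G1 X6.0 Y0.0
G1 X10.2 Y1.8
G1 X12.0 Y6.0
; layer 4
G0 Z12.0
G0 X12.0 Y6.0
G1 X10.2 Y10.2
G1 X6.0 Y12.0
G1 X1.8 Y10.2
G1 X0.0 Y6.0
G1 X1.8 Y1.8
G1 X6.0 Y0.0
G1 X10.2 Y1.8
G1 X12.0 Y6.0
; layer 5
G0 Z15.0
G0 X12.0 Y6.0
G1 X10.2 Y10.2
G1 X6.0 Y12.0
G1 X1.8 Y10.2
G1 X0.0 Y6.0
G1 X1.8 Y1.8
G1 X6.0 Y0.0
G1 X10.2 Y1.8
G1 X12.0 Y6.0
; layer 6
G0 Z18.0
G0 X12.0 Y6.0
G1 X10.2 Y10.2
G1 X6.0 Y12.0
G1 X1.8 Y10.2
G1 X0.0 Y6.0
G1 X1.8 Y1.8
G1 X6.0 Y0.0
G1 X10.2 Y1.8
G1 X12.0 Y6.0
; layer 7
G0 Z21.0
G0 X12.0 Y6.0
G1 X10.2 Y10.2
G1 X6.0 Y12.0
G1 X1.8 Y10.2
G1 X0.0 Y6.0
G1 X1.8 Y1.8
G1 X6.0 Y0.0
G1 X10.2 Y1.8
G1 X12.0 Y6.0
M2 ; end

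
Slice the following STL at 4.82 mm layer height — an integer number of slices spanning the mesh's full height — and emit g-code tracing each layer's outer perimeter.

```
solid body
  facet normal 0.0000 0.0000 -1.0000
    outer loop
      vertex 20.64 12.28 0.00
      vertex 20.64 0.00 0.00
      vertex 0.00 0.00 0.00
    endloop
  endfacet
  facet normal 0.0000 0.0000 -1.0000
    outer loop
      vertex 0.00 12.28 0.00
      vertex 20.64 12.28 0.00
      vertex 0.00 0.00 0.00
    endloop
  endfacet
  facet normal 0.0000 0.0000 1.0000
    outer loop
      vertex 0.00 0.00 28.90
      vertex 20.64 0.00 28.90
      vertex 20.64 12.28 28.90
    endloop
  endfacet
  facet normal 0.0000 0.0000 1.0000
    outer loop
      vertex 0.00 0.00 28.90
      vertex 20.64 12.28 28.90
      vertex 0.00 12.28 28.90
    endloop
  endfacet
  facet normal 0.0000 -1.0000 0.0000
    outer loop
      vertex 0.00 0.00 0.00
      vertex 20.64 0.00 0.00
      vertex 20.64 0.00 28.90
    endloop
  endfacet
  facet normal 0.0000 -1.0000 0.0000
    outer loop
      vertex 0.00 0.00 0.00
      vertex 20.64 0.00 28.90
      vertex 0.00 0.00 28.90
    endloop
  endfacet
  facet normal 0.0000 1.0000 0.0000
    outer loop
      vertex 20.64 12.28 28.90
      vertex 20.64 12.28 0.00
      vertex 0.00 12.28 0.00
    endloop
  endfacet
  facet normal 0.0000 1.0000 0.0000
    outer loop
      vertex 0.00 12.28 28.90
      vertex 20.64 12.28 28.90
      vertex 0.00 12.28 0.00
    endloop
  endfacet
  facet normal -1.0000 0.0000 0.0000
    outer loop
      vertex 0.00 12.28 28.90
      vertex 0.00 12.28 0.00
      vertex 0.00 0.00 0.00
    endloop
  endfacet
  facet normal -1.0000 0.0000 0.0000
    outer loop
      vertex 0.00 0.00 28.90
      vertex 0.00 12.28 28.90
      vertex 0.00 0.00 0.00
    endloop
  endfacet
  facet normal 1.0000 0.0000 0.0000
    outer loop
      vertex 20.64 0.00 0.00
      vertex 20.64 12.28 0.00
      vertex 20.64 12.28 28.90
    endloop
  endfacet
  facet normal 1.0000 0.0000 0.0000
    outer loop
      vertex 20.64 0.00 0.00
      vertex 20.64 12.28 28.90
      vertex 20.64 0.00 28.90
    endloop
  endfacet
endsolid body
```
; perimeter-only toolpath
G21 ; units = mm
G90 ; absolute positioning
G28 ; home
; layer 1
G0 Z4.82
G0 X0.00 Y0.00
G1 X20.64 Y0.00
G1 X20.64 Y12.28
G1 X0.00 Y12.28
G1 X0.00 Y0.00
; layer 2
G0 Z9.63
G0 X0.00 Y0.00
G1 X20.64 Y0.00
G1 X20.64 Y12.28
G1 X0.00 Y12.28
G1 X0.00 Y0.00
; layer 3
G0 Z14.45
G0 X0.00 Y0.00
G1 X20.64 Y0.00
G1 X20.64 Y12.28
G1 X0.00 Y12.28
G1 X0.00 Y0.00
; layer 4
G0 Z19.27
G0 X0.00 Y0.00
G1 X20.64 Y0.00
G1 X20.64 Y12.28
G1 X0.00 Y12.28
G1 X0.00 Y0.00
; layer 5
G0 Z24.08
G0 X0.00 Y0.00
G1 X20.64 Y0.00
G1 X20.64 Y12.28
G1 X0.00 Y12.28
G1 X0.00 Y0.00
; layer 6
G0 Z28.90
G0 X0.00 Y0.00
G1 X20.64 Y0.00
G1 X20.64 Y12.28
G1 X0.00 Y12.28
G1 X0.00 Y0.00
M2 ; end

The solid is a rectangular box, roughly 20.6 × 12.3 mm footprint and 28.9 mm tall. Slicing at Δz = 4.82 mm — 6 equal slices spanning the solid's height, so layer i sits at z = i·h/6 — gives 6 non-empty perimeters. Each is a 4-segment closed polygon; G0 lifts to the layer z and rapids to the start vertex, then G1 traces the edges.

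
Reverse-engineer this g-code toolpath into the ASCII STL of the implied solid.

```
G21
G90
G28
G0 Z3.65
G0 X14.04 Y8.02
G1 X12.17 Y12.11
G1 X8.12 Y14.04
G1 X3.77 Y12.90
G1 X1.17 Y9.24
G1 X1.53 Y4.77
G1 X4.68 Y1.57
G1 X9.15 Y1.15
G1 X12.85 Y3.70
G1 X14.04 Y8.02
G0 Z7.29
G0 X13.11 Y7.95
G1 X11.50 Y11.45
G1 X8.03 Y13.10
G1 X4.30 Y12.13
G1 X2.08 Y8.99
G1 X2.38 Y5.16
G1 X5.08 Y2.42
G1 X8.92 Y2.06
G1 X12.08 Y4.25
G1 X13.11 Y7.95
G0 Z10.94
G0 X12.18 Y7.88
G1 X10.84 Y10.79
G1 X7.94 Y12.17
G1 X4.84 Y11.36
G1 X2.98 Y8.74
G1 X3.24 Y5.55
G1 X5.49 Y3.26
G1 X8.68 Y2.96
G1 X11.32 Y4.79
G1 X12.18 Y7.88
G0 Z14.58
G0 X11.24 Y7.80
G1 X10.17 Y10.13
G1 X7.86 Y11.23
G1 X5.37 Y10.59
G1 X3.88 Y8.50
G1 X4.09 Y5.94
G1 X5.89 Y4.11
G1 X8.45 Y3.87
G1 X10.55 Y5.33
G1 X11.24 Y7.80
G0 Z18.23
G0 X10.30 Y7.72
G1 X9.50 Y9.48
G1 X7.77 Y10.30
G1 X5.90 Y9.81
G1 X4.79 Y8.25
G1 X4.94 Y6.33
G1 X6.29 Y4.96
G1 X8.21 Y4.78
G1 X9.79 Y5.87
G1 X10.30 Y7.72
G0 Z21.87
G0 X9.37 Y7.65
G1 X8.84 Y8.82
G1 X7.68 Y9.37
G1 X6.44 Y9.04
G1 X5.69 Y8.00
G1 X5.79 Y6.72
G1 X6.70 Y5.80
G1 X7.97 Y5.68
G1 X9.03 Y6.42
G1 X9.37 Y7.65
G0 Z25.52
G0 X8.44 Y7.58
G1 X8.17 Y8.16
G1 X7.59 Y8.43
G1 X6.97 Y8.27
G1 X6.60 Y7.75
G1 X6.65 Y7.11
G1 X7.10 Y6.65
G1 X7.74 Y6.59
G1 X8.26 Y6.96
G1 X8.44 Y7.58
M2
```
solid part
  facet normal 0.0000 0.0000 -1.0000
    outer loop
      vertex 8.21 14.97 0.00
      vertex 12.84 12.77 0.00
      vertex 14.98 8.10 0.00
    endloop
  endfacet
  facet normal 0.0000 0.0000 -1.0000
    outer loop
      vertex 3.24 13.67 0.00
      vertex 8.21 14.97 0.00
      vertex 14.98 8.10 0.00
    endloop
  endfacet
  facet normal 0.0000 0.0000 -1.0000
    outer loop
      vertex 0.27 9.49 0.00
      vertex 3.24 13.67 0.00
      vertex 14.98 8.10 0.00
    endloop
  endfacet
  facet normal 0.0000 0.0000 -1.0000
    outer loop
      vertex 0.68 4.38 0.00
      vertex 0.27 9.49 0.00
      vertex 14.98 8.10 0.00
    endloop
  endfacet
  facet normal 0.0000 0.0000 -1.0000
    outer loop
      vertex 4.28 0.72 0.00
      vertex 0.68 4.38 0.00
      vertex 14.98 8.10 0.00
    endloop
  endfacet
  facet normal 0.0000 0.0000 -1.0000
    outer loop
      vertex 9.39 0.24 0.00
      vertex 4.28 0.72 0.00
      vertex 14.98 8.10 0.00
    endloop
  endfacet
  facet normal 0.0000 0.0000 -1.0000
    outer loop
      vertex 13.61 3.16 0.00
      vertex 9.39 0.24 0.00
      vertex 14.98 8.10 0.00
    endloop
  endfacet
  facet normal 0.8836 0.4049 0.2350
    outer loop
      vertex 14.98 8.10 0.00
      vertex 12.84 12.77 0.00
      vertex 7.50 7.50 29.16
    endloop
  endfacet
  facet normal 0.4172 0.8779 0.2351
    outer loop
      vertex 12.84 12.77 0.00
      vertex 8.21 14.97 0.00
      vertex 7.50 7.50 29.16
    endloop
  endfacet
  facet normal -0.2460 0.9404 0.2349
    outer loop
      vertex 8.21 14.97 0.00
      vertex 3.24 13.67 0.00
      vertex 7.50 7.50 29.16
    endloop
  endfacet
  facet normal -0.7924 0.5630 0.2349
    outer loop
      vertex 3.24 13.67 0.00
      vertex 0.27 9.49 0.00
      vertex 7.50 7.50 29.16
    endloop
  endfacet
  facet normal -0.9689 -0.0777 0.2349
    outer loop
      vertex 0.27 9.49 0.00
      vertex 0.68 4.38 0.00
      vertex 7.50 7.50 29.16
    endloop
  endfacet
  facet normal -0.6930 -0.6816 0.2350
    outer loop
      vertex 0.68 4.38 0.00
      vertex 4.28 0.72 0.00
      vertex 7.50 7.50 29.16
    endloop
  endfacet
  facet normal -0.0909 -0.9677 0.2350
    outer loop
      vertex 4.28 0.72 0.00
      vertex 9.39 0.24 0.00
      vertex 7.50 7.50 29.16
    endloop
  endfacet
  facet normal 0.5531 -0.7993 0.2349
    outer loop
      vertex 9.39 0.24 0.00
      vertex 13.61 3.16 0.00
      vertex 7.50 7.50 29.16
    endloop
  endfacet
  facet normal 0.9367 -0.2598 0.2349
    outer loop
      vertex 13.61 3.16 0.00
      vertex 14.98 8.10 0.00
      vertex 7.50 7.50 29.16
    endloop
  endfacet
endsolid part

The G0 Z moves step by Δz≈3.65 mm. The G1 loops shrink linearly with z, so the solid tapers from its base footprint up to z≈29.2. Closing with a flat bottom cap and the tapered top and triangulating gives 16 facets — a regular 9-sided pyramid, base circumscribed radius ≈ 7.5 mm, apex at z ≈ 29.2 mm.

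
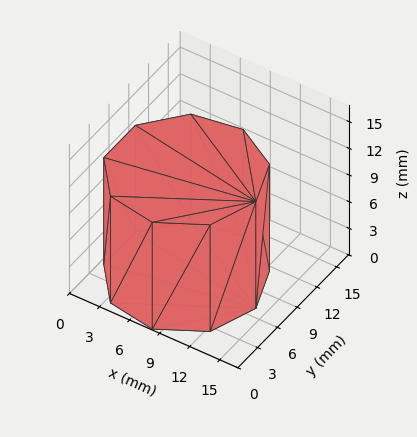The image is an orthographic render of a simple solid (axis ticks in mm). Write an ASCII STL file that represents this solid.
Reading the render: the shape is a regular 9-sided prism (a cylinder approximated with 9 flat sides), circumscribed radius ≈ 7 mm, height ≈ 12 mm (dimensions read to the nearest mm from the axis ticks). For the STL, each face is triangulated and given an outward normal.

solid part
  facet normal 0.0000 0.0000 -1.0000
    outer loop
      vertex 8.2 13.9 0.0
      vertex 12.4 11.5 0.0
      vertex 14.0 7.0 0.0
    endloop
  endfacet
  facet normal 0.0000 0.0000 -1.0000
    outer loop
      vertex 3.5 13.1 0.0
      vertex 8.2 13.9 0.0
      vertex 14.0 7.0 0.0
    endloop
  endfacet
  facet normal 0.0000 0.0000 -1.0000
    outer loop
      vertex 0.4 9.4 0.0
      vertex 3.5 13.1 0.0
      vertex 14.0 7.0 0.0
    endloop
  endfacet
  facet normal 0.0000 0.0000 -1.0000
    outer loop
      vertex 0.4 4.6 0.0
      vertex 0.4 9.4 0.0
      vertex 14.0 7.0 0.0
    endloop
  endfacet
  facet normal 0.0000 0.0000 -1.0000
    outer loop
      vertex 3.5 0.9 0.0
      vertex 0.4 4.6 0.0
      vertex 14.0 7.0 0.0
    endloop
  endfacet
  facet normal 0.0000 0.0000 -1.0000
    outer loop
      vertex 8.2 0.1 0.0
      vertex 3.5 0.9 0.0
      vertex 14.0 7.0 0.0
    endloop
  endfacet
  facet normal 0.0000 0.0000 -1.0000
    outer loop
      vertex 12.4 2.5 0.0
      vertex 8.2 0.1 0.0
      vertex 14.0 7.0 0.0
    endloop
  endfacet
  facet normal 0.0000 0.0000 1.0000
    outer loop
      vertex 14.0 7.0 12.0
      vertex 12.4 11.5 12.0
      vertex 8.2 13.9 12.0
    endloop
  endfacet
  facet normal 0.0000 0.0000 1.0000
    outer loop
      vertex 14.0 7.0 12.0
      vertex 8.2 13.9 12.0
      vertex 3.5 13.1 12.0
    endloop
  endfacet
  facet normal 0.0000 0.0000 1.0000
    outer loop
      vertex 14.0 7.0 12.0
      vertex 3.5 13.1 12.0
      vertex 0.4 9.4 12.0
    endloop
  endfacet
  facet normal 0.0000 0.0000 1.0000
    outer loop
      vertex 14.0 7.0 12.0
      vertex 0.4 9.4 12.0
      vertex 0.4 4.6 12.0
    endloop
  endfacet
  facet normal 0.0000 0.0000 1.0000
    outer loop
      vertex 14.0 7.0 12.0
      vertex 0.4 4.6 12.0
      vertex 3.5 0.9 12.0
    endloop
  endfacet
  facet normal 0.0000 0.0000 1.0000
    outer loop
      vertex 14.0 7.0 12.0
      vertex 3.5 0.9 12.0
      vertex 8.2 0.1 12.0
    endloop
  endfacet
  facet normal 0.0000 0.0000 1.0000
    outer loop
      vertex 14.0 7.0 12.0
      vertex 8.2 0.1 12.0
      vertex 12.4 2.5 12.0
    endloop
  endfacet
  facet normal 0.9422 0.3350 0.0000
    outer loop
      vertex 14.0 7.0 0.0
      vertex 12.4 11.5 0.0
      vertex 12.4 11.5 12.0
    endloop
  endfacet
  facet normal 0.9422 0.3350 0.0000
    outer loop
      vertex 14.0 7.0 0.0
      vertex 12.4 11.5 12.0
      vertex 14.0 7.0 12.0
    endloop
  endfacet
  facet normal 0.4961 0.8682 0.0000
    outer loop
      vertex 12.4 11.5 0.0
      vertex 8.2 13.9 0.0
      vertex 8.2 13.9 12.0
    endloop
  endfacet
  facet normal 0.4961 0.8682 0.0000
    outer loop
      vertex 12.4 11.5 0.0
      vertex 8.2 13.9 12.0
      vertex 12.4 11.5 12.0
    endloop
  endfacet
  facet normal -0.1678 0.9858 0.0000
    outer loop
      vertex 8.2 13.9 0.0
      vertex 3.5 13.1 0.0
      vertex 3.5 13.1 12.0
    endloop
  endfacet
  facet normal -0.1678 0.9858 0.0000
    outer loop
      vertex 8.2 13.9 0.0
      vertex 3.5 13.1 12.0
      vertex 8.2 13.9 12.0
    endloop
  endfacet
  facet normal -0.7665 0.6422 0.0000
    outer loop
      vertex 3.5 13.1 0.0
      vertex 0.4 9.4 0.0
      vertex 0.4 9.4 12.0
    endloop
  endfacet
  facet normal -0.7665 0.6422 0.0000
    outer loop
      vertex 3.5 13.1 0.0
      vertex 0.4 9.4 12.0
      vertex 3.5 13.1 12.0
    endloop
  endfacet
  facet normal -1.0000 0.0000 0.0000
    outer loop
      vertex 0.4 9.4 0.0
      vertex 0.4 4.6 0.0
      vertex 0.4 4.6 12.0
    endloop
  endfacet
  facet normal -1.0000 0.0000 0.0000
    outer loop
      vertex 0.4 9.4 0.0
      vertex 0.4 4.6 12.0
      vertex 0.4 9.4 12.0
    endloop
  endfacet
  facet normal -0.7665 -0.6422 0.0000
    outer loop
      vertex 0.4 4.6 0.0
      vertex 3.5 0.9 0.0
      vertex 3.5 0.9 12.0
    endloop
  endfacet
  facet normal -0.7665 -0.6422 0.0000
    outer loop
      vertex 0.4 4.6 0.0
      vertex 3.5 0.9 12.0
      vertex 0.4 4.6 12.0
    endloop
  endfacet
  facet normal -0.1678 -0.9858 0.0000
    outer loop
      vertex 3.5 0.9 0.0
      vertex 8.2 0.1 0.0
      vertex 8.2 0.1 12.0
    endloop
  endfacet
  facet normal -0.1678 -0.9858 0.0000
    outer loop
      vertex 3.5 0.9 0.0
      vertex 8.2 0.1 12.0
      vertex 3.5 0.9 12.0
    endloop
  endfacet
  facet normal 0.4961 -0.8682 0.0000
    outer loop
      vertex 8.2 0.1 0.0
      vertex 12.4 2.5 0.0
      vertex 12.4 2.5 12.0
    endloop
  endfacet
  facet normal 0.4961 -0.8682 0.0000
    outer loop
      vertex 8.2 0.1 0.0
      vertex 12.4 2.5 12.0
      vertex 8.2 0.1 12.0
    endloop
  endfacet
  facet normal 0.9422 -0.3350 0.0000
    outer loop
      vertex 12.4 2.5 0.0
      vertex 14.0 7.0 0.0
      vertex 14.0 7.0 12.0
    endloop
  endfacet
  facet normal 0.9422 -0.3350 0.0000
    outer loop
      vertex 12.4 2.5 0.0
      vertex 14.0 7.0 12.0
      vertex 12.4 2.5 12.0
    endloop
  endfacet
endsolid part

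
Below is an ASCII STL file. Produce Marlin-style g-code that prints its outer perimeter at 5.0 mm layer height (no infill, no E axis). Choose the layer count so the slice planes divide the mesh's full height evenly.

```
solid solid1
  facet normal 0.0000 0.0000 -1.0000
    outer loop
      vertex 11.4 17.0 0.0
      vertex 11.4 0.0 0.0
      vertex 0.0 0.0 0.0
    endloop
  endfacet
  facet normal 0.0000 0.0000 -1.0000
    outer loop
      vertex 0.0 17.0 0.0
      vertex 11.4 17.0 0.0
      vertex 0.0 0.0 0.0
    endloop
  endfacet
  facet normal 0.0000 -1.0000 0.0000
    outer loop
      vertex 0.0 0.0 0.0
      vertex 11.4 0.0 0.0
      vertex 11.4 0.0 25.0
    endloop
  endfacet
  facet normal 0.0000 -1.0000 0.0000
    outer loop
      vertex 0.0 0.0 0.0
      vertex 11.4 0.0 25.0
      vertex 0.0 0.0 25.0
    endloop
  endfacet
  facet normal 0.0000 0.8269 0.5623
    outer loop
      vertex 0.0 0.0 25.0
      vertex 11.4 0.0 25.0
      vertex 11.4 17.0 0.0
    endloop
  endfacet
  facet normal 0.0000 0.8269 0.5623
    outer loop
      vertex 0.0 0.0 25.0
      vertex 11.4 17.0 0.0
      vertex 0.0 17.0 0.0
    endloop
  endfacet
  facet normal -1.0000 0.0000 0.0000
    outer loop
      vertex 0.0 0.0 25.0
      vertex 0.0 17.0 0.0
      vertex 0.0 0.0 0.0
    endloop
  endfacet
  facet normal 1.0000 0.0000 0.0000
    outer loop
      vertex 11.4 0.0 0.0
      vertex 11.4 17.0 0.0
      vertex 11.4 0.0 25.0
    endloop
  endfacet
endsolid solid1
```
; perimeter-only toolpath
G21 ; units = mm
G90 ; absolute positioning
G28 ; home
; layer 1
G0 Z5.0
G0 X0.0 Y0.0
G1 X11.4 Y0.0
G1 X11.4 Y13.6
G1 X0.0 Y13.6
G1 X0.0 Y0.0
; layer 2
G0 Z10.0
G0 X0.0 Y0.0
G1 X11.4 Y0.0
G1 X11.4 Y10.2
G1 X0.0 Y10.2
G1 X0.0 Y0.0
; layer 3
G0 Z15.0
G0 X0.0 Y0.0
G1 X11.4 Y0.0
G1 X11.4 Y6.8
G1 X0.0 Y6.8
G1 X0.0 Y0.0
; layer 4
G0 Z20.0
G0 X0.0 Y0.0
G1 X11.4 Y0.0
G1 X11.4 Y3.4
G1 X0.0 Y3.4
G1 X0.0 Y0.0
M2 ; end

The solid is a wedge (ramp): 11.4 × 17 mm base, rising to 25 mm along the y=0 edge and sloping linearly to z=0 at y=17. Slicing at Δz = 5.0 mm — 5 equal slices spanning the solid's height, so layer i sits at z = i·h/5 — gives 4 non-empty perimeters. Each is a 4-segment closed polygon; G0 lifts to the layer z and rapids to the start vertex, then G1 traces the edges. The cross-section shrinks linearly with z (the slice at the apex is degenerate and omitted).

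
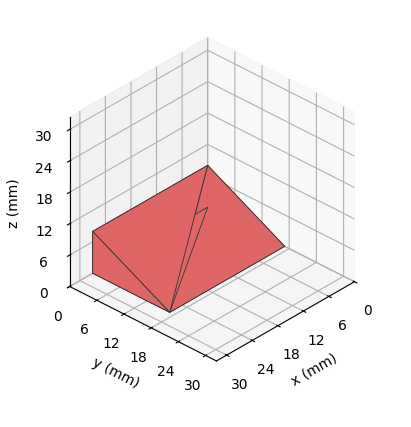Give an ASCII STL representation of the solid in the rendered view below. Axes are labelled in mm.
Reading the render: the shape is a wedge (ramp): 27 × 17 mm base, rising to 8 mm along the y=0 edge and sloping linearly to z=0 at y=17 (dimensions read to the nearest mm from the axis ticks). For the STL, each face is triangulated and given an outward normal.

solid part
  facet normal 0.0000 0.0000 -1.0000
    outer loop
      vertex 27.00 17.00 0.00
      vertex 27.00 0.00 0.00
      vertex 0.00 0.00 0.00
    endloop
  endfacet
  facet normal 0.0000 0.0000 -1.0000
    outer loop
      vertex 0.00 17.00 0.00
      vertex 27.00 17.00 0.00
      vertex 0.00 0.00 0.00
    endloop
  endfacet
  facet normal 0.0000 -1.0000 0.0000
    outer loop
      vertex 0.00 0.00 0.00
      vertex 27.00 0.00 0.00
      vertex 27.00 0.00 8.00
    endloop
  endfacet
  facet normal 0.0000 -1.0000 0.0000
    outer loop
      vertex 0.00 0.00 0.00
      vertex 27.00 0.00 8.00
      vertex 0.00 0.00 8.00
    endloop
  endfacet
  facet normal 0.0000 0.4258 0.9048
    outer loop
      vertex 0.00 0.00 8.00
      vertex 27.00 0.00 8.00
      vertex 27.00 17.00 0.00
    endloop
  endfacet
  facet normal 0.0000 0.4258 0.9048
    outer loop
      vertex 0.00 0.00 8.00
      vertex 27.00 17.00 0.00
      vertex 0.00 17.00 0.00
    endloop
  endfacet
  facet normal -1.0000 0.0000 0.0000
    outer loop
      vertex 0.00 0.00 8.00
      vertex 0.00 17.00 0.00
      vertex 0.00 0.00 0.00
    endloop
  endfacet
  facet normal 1.0000 0.0000 0.0000
    outer loop
      vertex 27.00 0.00 0.00
      vertex 27.00 17.00 0.00
      vertex 27.00 0.00 8.00
    endloop
  endfacet
endsolid part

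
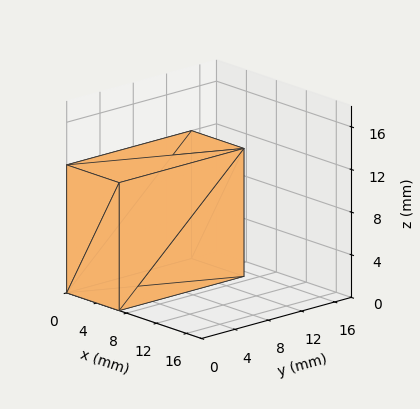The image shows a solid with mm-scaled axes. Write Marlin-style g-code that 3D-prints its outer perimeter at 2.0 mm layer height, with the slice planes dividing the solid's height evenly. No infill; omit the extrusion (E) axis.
Reading the render: the shape is a rectangular box, roughly 7 × 15 mm footprint and 12 mm tall (dimensions read to the nearest mm from the axis ticks). For the g-code, the solid's height is divided into equal slices at the stated Δz and each level perimeter traced with G1 moves after a G0 lift.

; perimeter-only toolpath
G21 ; units = mm
G90 ; absolute positioning
G28 ; home
; layer 1
G0 Z2.0
G0 X0.0 Y0.0
G1 X7.0 Y0.0
G1 X7.0 Y15.0
G1 X0.0 Y15.0
G1 X0.0 Y0.0
; layer 2
G0 Z4.0
G0 X0.0 Y0.0
G1 X7.0 Y0.0
G1 X7.0 Y15.0
G1 X0.0 Y15.0
G1 X0.0 Y0.0
; layer 3
G0 Z6.0
G0 X0.0 Y0.0
G1 X7.0 Y0.0
G1 X7.0 Y15.0
G1 X0.0 Y15.0
G1 X0.0 Y0.0
; layer 4
G0 Z8.0
G0 X0.0 Y0.0
G1 X7.0 Y0.0
G1 X7.0 Y15.0
G1 X0.0 Y15.0
G1 X0.0 Y0.0
; layer 5
G0 Z10.0
G0 X0.0 Y0.0
G1 X7.0 Y0.0
G1 X7.0 Y15.0
G1 X0.0 Y15.0
G1 X0.0 Y0.0
; layer 6
G0 Z12.0
G0 X0.0 Y0.0
G1 X7.0 Y0.0
G1 X7.0 Y15.0
G1 X0.0 Y15.0
G1 X0.0 Y0.0
M2 ; end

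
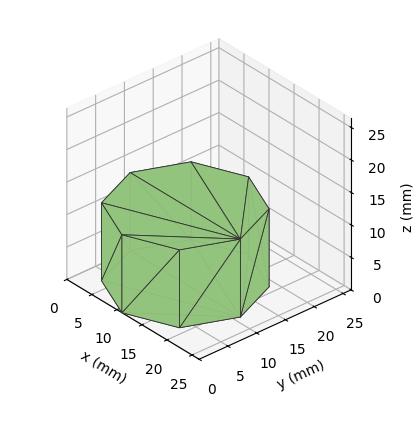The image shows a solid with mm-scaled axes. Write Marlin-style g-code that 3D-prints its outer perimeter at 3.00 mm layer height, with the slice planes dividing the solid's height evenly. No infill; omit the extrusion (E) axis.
Reading the render: the shape is a regular 8-sided prism (a cylinder approximated with 8 flat sides), circumscribed radius ≈ 11 mm, height ≈ 12 mm (dimensions read to the nearest mm from the axis ticks). For the g-code, the solid's height is divided into equal slices at the stated Δz and each level perimeter traced with G1 moves after a G0 lift.

; perimeter-only toolpath
G21 ; units = mm
G90 ; absolute positioning
G28 ; home
; layer 1
G0 Z3.00
G0 X22.00 Y11.00
G1 X18.78 Y18.78
G1 X11.00 Y22.00
G1 X3.22 Y18.78
G1 X0.00 Y11.00
G1 X3.22 Y3.22
G1 X11.00 Y0.00
G1 X18.78 Y3.22
G1 X22.00 Y11.00
; layer 2
G0 Z6.00
G0 X22.00 Y11.00
G1 X18.78 Y18.78
G1 X11.00 Y22.00
G1 X3.22 Y18.78
G1 X0.00 Y11.00
G1 X3.22 Y3.22
G1 X11.00 Y0.00
G1 X18.78 Y3.22
G1 X22.00 Y11.00
; layer 3
G0 Z9.00
G0 X22.00 Y11.00
G1 X18.78 Y18.78
G1 X11.00 Y22.00
G1 X3.22 Y18.78
G1 X0.00 Y11.00
G1 X3.22 Y3.22
G1 X11.00 Y0.00
G1 X18.78 Y3.22
G1 X22.00 Y11.00
; layer 4
G0 Z12.00
G0 X22.00 Y11.00
G1 X18.78 Y18.78
G1 X11.00 Y22.00
G1 X3.22 Y18.78
G1 X0.00 Y11.00
G1 X3.22 Y3.22
G1 X11.00 Y0.00
G1 X18.78 Y3.22
G1 X22.00 Y11.00
M2 ; end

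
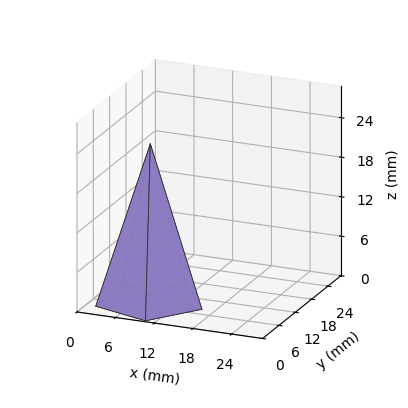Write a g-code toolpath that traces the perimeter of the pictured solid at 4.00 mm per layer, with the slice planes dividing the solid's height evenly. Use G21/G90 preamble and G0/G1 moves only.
Reading the render: the shape is a regular 5-sided pyramid, base circumscribed radius ≈ 8 mm, apex at z ≈ 24 mm (dimensions read to the nearest mm from the axis ticks). For the g-code, the solid's height is divided into equal slices at the stated Δz and each level perimeter traced with G1 moves after a G0 lift.

; perimeter-only toolpath
G21 ; units = mm
G90 ; absolute positioning
G28 ; home
; layer 1
G0 Z4.00
G0 X14.67 Y8.00
G1 X10.06 Y14.34
G1 X2.61 Y11.92
G1 X2.61 Y4.08
G1 X10.06 Y1.66
G1 X14.67 Y8.00
; layer 2
G0 Z8.00
G0 X13.33 Y8.00
G1 X9.65 Y13.07
G1 X3.69 Y11.13
G1 X3.69 Y4.87
G1 X9.65 Y2.93
G1 X13.33 Y8.00
; layer 3
G0 Z12.00
G0 X12.00 Y8.00
G1 X9.23 Y11.80
G1 X4.76 Y10.35
G1 X4.76 Y5.65
G1 X9.23 Y4.20
G1 X12.00 Y8.00
; layer 4
G0 Z16.00
G0 X10.67 Y8.00
G1 X8.82 Y10.54
G1 X5.84 Y9.57
G1 X5.84 Y6.43
G1 X8.82 Y5.46
G1 X10.67 Y8.00
; layer 5
G0 Z20.00
G0 X9.33 Y8.00
G1 X8.41 Y9.27
G1 X6.92 Y8.78
G1 X6.92 Y7.22
G1 X8.41 Y6.73
G1 X9.33 Y8.00
M2 ; end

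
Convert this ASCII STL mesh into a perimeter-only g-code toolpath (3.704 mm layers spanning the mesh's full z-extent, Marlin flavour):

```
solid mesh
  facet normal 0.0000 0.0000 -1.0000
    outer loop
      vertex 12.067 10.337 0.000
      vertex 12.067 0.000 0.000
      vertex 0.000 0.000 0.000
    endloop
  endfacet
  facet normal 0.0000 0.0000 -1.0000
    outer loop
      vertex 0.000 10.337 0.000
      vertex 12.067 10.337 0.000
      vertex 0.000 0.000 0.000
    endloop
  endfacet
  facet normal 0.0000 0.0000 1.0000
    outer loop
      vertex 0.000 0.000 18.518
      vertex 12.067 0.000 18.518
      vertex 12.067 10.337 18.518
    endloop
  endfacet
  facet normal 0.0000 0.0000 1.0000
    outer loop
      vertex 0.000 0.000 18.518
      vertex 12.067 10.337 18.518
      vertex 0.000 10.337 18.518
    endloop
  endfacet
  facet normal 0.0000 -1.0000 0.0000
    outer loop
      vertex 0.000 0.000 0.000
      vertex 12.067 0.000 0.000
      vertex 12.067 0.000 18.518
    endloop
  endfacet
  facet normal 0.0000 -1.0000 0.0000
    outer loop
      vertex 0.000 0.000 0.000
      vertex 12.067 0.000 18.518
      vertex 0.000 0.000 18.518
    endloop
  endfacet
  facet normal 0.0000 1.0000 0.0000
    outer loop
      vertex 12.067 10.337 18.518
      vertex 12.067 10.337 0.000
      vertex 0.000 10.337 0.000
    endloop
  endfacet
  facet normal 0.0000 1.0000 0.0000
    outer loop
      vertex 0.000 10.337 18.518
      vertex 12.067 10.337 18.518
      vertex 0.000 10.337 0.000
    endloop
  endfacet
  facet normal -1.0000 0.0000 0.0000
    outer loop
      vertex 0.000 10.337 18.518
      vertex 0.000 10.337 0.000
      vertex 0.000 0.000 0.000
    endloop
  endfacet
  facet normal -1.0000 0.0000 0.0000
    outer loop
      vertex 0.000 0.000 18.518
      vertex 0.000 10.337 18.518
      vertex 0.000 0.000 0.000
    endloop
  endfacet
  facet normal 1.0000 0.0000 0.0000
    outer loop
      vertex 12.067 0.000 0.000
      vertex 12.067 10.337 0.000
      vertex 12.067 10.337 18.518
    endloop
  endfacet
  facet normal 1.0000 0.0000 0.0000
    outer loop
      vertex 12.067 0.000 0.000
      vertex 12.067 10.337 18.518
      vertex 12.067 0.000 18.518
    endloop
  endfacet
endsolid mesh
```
; perimeter-only toolpath
G21 ; units = mm
G90 ; absolute positioning
G28 ; home
; layer 1
G0 Z3.704
G0 X0.000 Y0.000
G1 X12.067 Y0.000
G1 X12.067 Y10.337
G1 X0.000 Y10.337
G1 X0.000 Y0.000
; layer 2
G0 Z7.407
G0 X0.000 Y0.000
G1 X12.067 Y0.000
G1 X12.067 Y10.337
G1 X0.000 Y10.337
G1 X0.000 Y0.000
; layer 3
G0 Z11.111
G0 X0.000 Y0.000
G1 X12.067 Y0.000
G1 X12.067 Y10.337
G1 X0.000 Y10.337
G1 X0.000 Y0.000
; layer 4
G0 Z14.814
G0 X0.000 Y0.000
G1 X12.067 Y0.000
G1 X12.067 Y10.337
G1 X0.000 Y10.337
G1 X0.000 Y0.000
; layer 5
G0 Z18.518
G0 X0.000 Y0.000
G1 X12.067 Y0.000
G1 X12.067 Y10.337
G1 X0.000 Y10.337
G1 X0.000 Y0.000
M2 ; end

The solid is a rectangular box, roughly 12.1 × 10.3 mm footprint and 18.5 mm tall. Slicing at Δz = 3.704 mm — 5 equal slices spanning the solid's height, so layer i sits at z = i·h/5 — gives 5 non-empty perimeters. Each is a 4-segment closed polygon; G0 lifts to the layer z and rapids to the start vertex, then G1 traces the edges.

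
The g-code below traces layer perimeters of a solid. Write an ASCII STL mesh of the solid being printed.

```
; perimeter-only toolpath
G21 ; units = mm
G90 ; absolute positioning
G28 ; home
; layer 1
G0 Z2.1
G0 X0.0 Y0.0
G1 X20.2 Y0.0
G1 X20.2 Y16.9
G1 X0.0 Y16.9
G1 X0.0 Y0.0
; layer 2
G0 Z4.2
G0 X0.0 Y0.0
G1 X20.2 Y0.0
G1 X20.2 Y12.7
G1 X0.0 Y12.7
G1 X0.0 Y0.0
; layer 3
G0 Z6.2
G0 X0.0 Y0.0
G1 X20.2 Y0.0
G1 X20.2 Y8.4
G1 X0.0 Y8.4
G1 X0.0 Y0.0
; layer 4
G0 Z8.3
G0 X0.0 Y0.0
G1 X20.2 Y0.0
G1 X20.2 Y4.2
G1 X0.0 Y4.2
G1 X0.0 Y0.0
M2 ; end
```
solid part
  facet normal 0.0000 0.0000 -1.0000
    outer loop
      vertex 20.2 21.1 0.0
      vertex 20.2 0.0 0.0
      vertex 0.0 0.0 0.0
    endloop
  endfacet
  facet normal 0.0000 0.0000 -1.0000
    outer loop
      vertex 0.0 21.1 0.0
      vertex 20.2 21.1 0.0
      vertex 0.0 0.0 0.0
    endloop
  endfacet
  facet normal 0.0000 -1.0000 0.0000
    outer loop
      vertex 0.0 0.0 0.0
      vertex 20.2 0.0 0.0
      vertex 20.2 0.0 10.4
    endloop
  endfacet
  facet normal 0.0000 -1.0000 0.0000
    outer loop
      vertex 0.0 0.0 0.0
      vertex 20.2 0.0 10.4
      vertex 0.0 0.0 10.4
    endloop
  endfacet
  facet normal 0.0000 0.4421 0.8970
    outer loop
      vertex 0.0 0.0 10.4
      vertex 20.2 0.0 10.4
      vertex 20.2 21.1 0.0
    endloop
  endfacet
  facet normal 0.0000 0.4421 0.8970
    outer loop
      vertex 0.0 0.0 10.4
      vertex 20.2 21.1 0.0
      vertex 0.0 21.1 0.0
    endloop
  endfacet
  facet normal -1.0000 0.0000 0.0000
    outer loop
      vertex 0.0 0.0 10.4
      vertex 0.0 21.1 0.0
      vertex 0.0 0.0 0.0
    endloop
  endfacet
  facet normal 1.0000 0.0000 0.0000
    outer loop
      vertex 20.2 0.0 0.0
      vertex 20.2 21.1 0.0
      vertex 20.2 0.0 10.4
    endloop
  endfacet
endsolid part

The G0 Z moves step by Δz≈2.1 mm. The G1 loops shrink linearly with z, so the solid tapers from its base footprint up to z≈10.4. Closing with a flat bottom cap and the tapered top and triangulating gives 8 facets — a wedge (ramp): 20.2 × 21.1 mm base, rising to 10.4 mm along the y=0 edge and sloping linearly to z=0 at y=21.1.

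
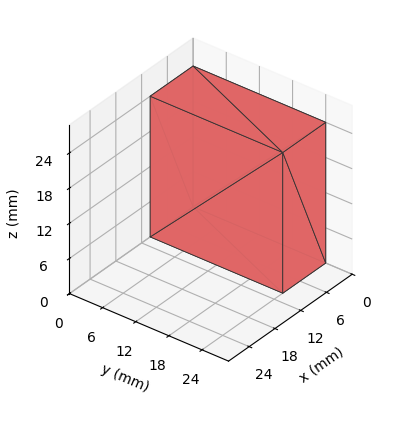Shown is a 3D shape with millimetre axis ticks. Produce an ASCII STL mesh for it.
Reading the render: the shape is a rectangular box, roughly 10 × 24 mm footprint and 24 mm tall (dimensions read to the nearest mm from the axis ticks). For the STL, each face is triangulated and given an outward normal.

solid part
  facet normal 0.0000 0.0000 -1.0000
    outer loop
      vertex 10.00 24.00 0.00
      vertex 10.00 0.00 0.00
      vertex 0.00 0.00 0.00
    endloop
  endfacet
  facet normal 0.0000 0.0000 -1.0000
    outer loop
      vertex 0.00 24.00 0.00
      vertex 10.00 24.00 0.00
      vertex 0.00 0.00 0.00
    endloop
  endfacet
  facet normal 0.0000 0.0000 1.0000
    outer loop
      vertex 0.00 0.00 24.00
      vertex 10.00 0.00 24.00
      vertex 10.00 24.00 24.00
    endloop
  endfacet
  facet normal 0.0000 0.0000 1.0000
    outer loop
      vertex 0.00 0.00 24.00
      vertex 10.00 24.00 24.00
      vertex 0.00 24.00 24.00
    endloop
  endfacet
  facet normal 0.0000 -1.0000 0.0000
    outer loop
      vertex 0.00 0.00 0.00
      vertex 10.00 0.00 0.00
      vertex 10.00 0.00 24.00
    endloop
  endfacet
  facet normal 0.0000 -1.0000 0.0000
    outer loop
      vertex 0.00 0.00 0.00
      vertex 10.00 0.00 24.00
      vertex 0.00 0.00 24.00
    endloop
  endfacet
  facet normal 0.0000 1.0000 0.0000
    outer loop
      vertex 10.00 24.00 24.00
      vertex 10.00 24.00 0.00
      vertex 0.00 24.00 0.00
    endloop
  endfacet
  facet normal 0.0000 1.0000 0.0000
    outer loop
      vertex 0.00 24.00 24.00
      vertex 10.00 24.00 24.00
      vertex 0.00 24.00 0.00
    endloop
  endfacet
  facet normal -1.0000 0.0000 0.0000
    outer loop
      vertex 0.00 24.00 24.00
      vertex 0.00 24.00 0.00
      vertex 0.00 0.00 0.00
    endloop
  endfacet
  facet normal -1.0000 0.0000 0.0000
    outer loop
      vertex 0.00 0.00 24.00
      vertex 0.00 24.00 24.00
      vertex 0.00 0.00 0.00
    endloop
  endfacet
  facet normal 1.0000 0.0000 0.0000
    outer loop
      vertex 10.00 0.00 0.00
      vertex 10.00 24.00 0.00
      vertex 10.00 24.00 24.00
    endloop
  endfacet
  facet normal 1.0000 0.0000 0.0000
    outer loop
      vertex 10.00 0.00 0.00
      vertex 10.00 24.00 24.00
      vertex 10.00 0.00 24.00
    endloop
  endfacet
endsolid part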